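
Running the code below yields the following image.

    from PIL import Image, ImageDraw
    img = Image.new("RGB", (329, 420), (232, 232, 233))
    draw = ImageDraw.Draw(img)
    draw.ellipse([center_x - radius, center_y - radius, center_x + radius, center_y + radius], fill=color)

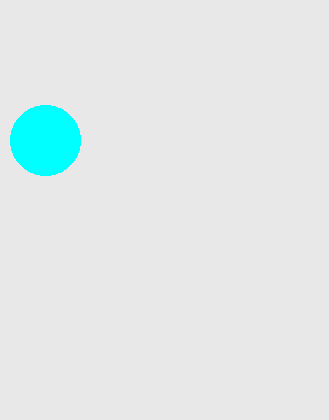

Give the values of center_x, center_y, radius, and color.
center_x = 45
center_y = 140
radius = 35
color = 'cyan'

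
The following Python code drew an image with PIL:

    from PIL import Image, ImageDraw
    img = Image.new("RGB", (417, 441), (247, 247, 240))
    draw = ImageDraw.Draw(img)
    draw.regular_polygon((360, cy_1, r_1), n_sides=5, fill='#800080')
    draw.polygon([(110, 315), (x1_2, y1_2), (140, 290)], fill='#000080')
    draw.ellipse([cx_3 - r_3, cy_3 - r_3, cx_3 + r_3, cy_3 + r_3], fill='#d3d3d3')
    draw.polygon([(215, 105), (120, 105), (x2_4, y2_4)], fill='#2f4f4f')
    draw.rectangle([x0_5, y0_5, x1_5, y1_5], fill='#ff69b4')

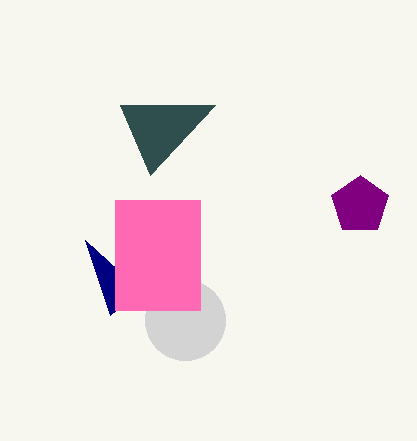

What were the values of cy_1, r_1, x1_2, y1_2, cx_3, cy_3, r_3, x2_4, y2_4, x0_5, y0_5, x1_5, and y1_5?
cy_1 = 205; r_1 = 30; x1_2 = 85; y1_2 = 240; cx_3 = 185; cy_3 = 320; r_3 = 40; x2_4 = 150; y2_4 = 175; x0_5 = 115; y0_5 = 200; x1_5 = 200; y1_5 = 310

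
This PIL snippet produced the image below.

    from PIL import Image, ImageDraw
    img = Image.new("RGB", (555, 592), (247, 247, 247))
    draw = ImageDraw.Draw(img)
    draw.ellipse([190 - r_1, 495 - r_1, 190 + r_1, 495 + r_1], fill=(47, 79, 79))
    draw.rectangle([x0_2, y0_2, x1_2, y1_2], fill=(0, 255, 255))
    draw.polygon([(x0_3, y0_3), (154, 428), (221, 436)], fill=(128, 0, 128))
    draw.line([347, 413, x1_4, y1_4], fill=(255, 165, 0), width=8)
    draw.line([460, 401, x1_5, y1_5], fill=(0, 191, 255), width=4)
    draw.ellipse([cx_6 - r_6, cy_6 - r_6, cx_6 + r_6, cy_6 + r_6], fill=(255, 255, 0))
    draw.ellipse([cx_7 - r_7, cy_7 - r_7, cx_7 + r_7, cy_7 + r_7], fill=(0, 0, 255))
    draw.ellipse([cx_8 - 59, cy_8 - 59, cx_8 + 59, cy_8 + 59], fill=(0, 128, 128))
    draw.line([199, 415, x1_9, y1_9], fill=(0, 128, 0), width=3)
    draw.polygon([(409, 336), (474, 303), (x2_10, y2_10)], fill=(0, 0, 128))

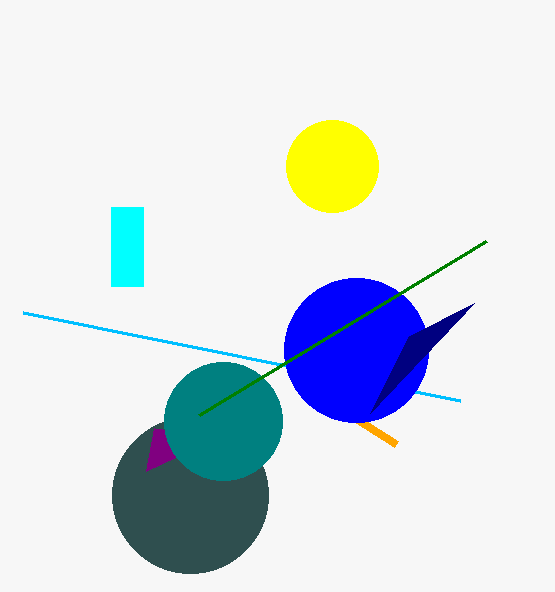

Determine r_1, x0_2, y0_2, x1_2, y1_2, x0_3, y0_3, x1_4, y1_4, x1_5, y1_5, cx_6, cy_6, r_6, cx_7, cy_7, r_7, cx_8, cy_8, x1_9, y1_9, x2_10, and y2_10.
r_1 = 78; x0_2 = 111; y0_2 = 207; x1_2 = 143; y1_2 = 286; x0_3 = 146; y0_3 = 471; x1_4 = 396; y1_4 = 444; x1_5 = 23; y1_5 = 313; cx_6 = 332; cy_6 = 166; r_6 = 46; cx_7 = 356; cy_7 = 350; r_7 = 72; cx_8 = 223; cy_8 = 421; x1_9 = 486; y1_9 = 241; x2_10 = 370; y2_10 = 413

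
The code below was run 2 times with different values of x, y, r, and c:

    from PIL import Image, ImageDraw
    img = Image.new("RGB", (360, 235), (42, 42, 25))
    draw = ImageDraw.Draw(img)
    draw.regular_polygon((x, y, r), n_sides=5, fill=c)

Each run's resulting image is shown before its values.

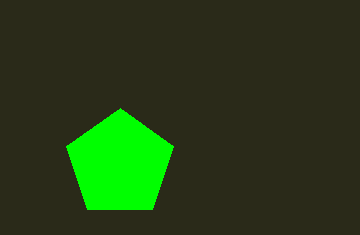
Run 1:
x = 120
y = 164
r = 56
c = 'lime'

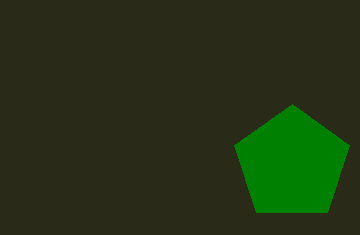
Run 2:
x = 292
y = 164
r = 60
c = 'green'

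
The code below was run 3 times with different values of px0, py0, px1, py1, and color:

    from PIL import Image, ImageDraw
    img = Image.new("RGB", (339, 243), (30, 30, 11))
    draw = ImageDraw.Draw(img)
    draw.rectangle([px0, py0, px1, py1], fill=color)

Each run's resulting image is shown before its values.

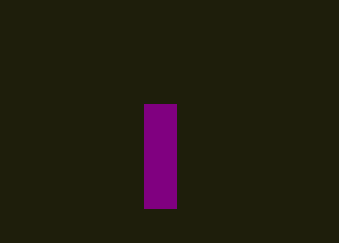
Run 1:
px0 = 144, py0 = 104, px1 = 176, py1 = 208, color = 'purple'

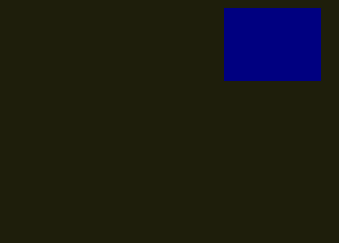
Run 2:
px0 = 224; py0 = 8; px1 = 320; py1 = 80; color = 'navy'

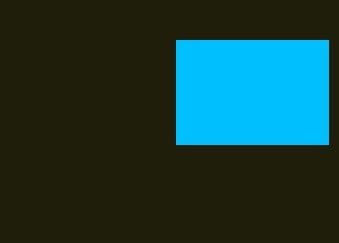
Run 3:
px0 = 176
py0 = 40
px1 = 328
py1 = 144
color = 'deepskyblue'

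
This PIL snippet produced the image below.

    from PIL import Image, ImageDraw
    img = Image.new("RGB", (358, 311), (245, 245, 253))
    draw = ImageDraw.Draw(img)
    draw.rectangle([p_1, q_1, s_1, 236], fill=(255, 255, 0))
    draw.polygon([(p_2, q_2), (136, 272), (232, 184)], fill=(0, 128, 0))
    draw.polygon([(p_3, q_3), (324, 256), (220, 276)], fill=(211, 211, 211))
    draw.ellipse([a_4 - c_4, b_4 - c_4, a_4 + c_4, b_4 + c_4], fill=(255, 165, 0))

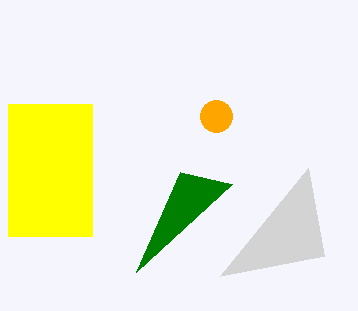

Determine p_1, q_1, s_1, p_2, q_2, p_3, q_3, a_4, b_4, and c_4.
p_1 = 8, q_1 = 104, s_1 = 92, p_2 = 180, q_2 = 172, p_3 = 308, q_3 = 168, a_4 = 216, b_4 = 116, c_4 = 16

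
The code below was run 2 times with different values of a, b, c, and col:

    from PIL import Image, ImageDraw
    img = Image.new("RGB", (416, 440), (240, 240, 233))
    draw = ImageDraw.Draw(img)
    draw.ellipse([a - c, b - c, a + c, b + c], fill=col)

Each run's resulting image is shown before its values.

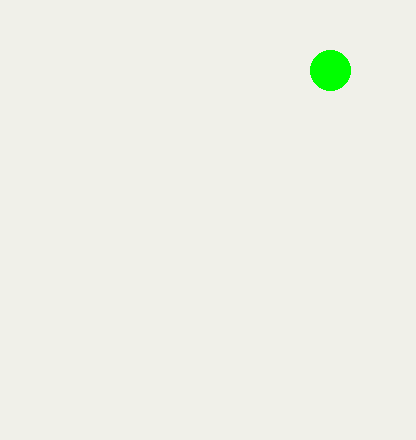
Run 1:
a = 330, b = 70, c = 20, col = 'lime'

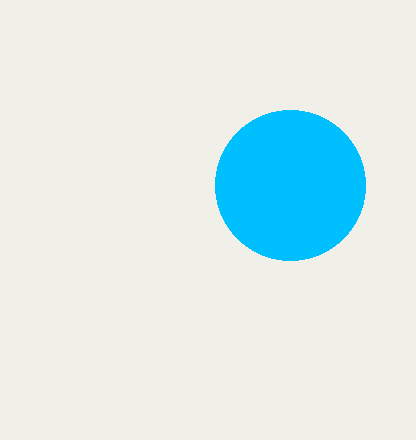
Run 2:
a = 290, b = 185, c = 75, col = 'deepskyblue'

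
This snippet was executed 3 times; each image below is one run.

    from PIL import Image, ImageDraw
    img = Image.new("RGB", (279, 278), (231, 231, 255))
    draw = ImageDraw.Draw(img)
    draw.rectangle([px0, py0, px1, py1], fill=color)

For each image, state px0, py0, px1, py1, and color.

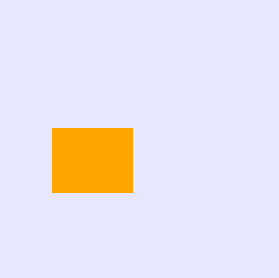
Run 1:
px0 = 52
py0 = 128
px1 = 132
py1 = 192
color = 'orange'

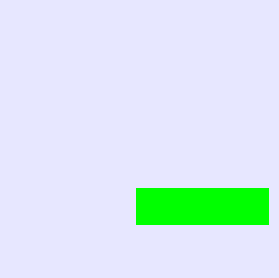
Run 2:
px0 = 136, py0 = 188, px1 = 268, py1 = 224, color = 'lime'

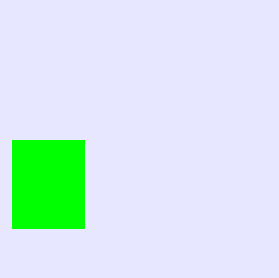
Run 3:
px0 = 12
py0 = 140
px1 = 84
py1 = 228
color = 'lime'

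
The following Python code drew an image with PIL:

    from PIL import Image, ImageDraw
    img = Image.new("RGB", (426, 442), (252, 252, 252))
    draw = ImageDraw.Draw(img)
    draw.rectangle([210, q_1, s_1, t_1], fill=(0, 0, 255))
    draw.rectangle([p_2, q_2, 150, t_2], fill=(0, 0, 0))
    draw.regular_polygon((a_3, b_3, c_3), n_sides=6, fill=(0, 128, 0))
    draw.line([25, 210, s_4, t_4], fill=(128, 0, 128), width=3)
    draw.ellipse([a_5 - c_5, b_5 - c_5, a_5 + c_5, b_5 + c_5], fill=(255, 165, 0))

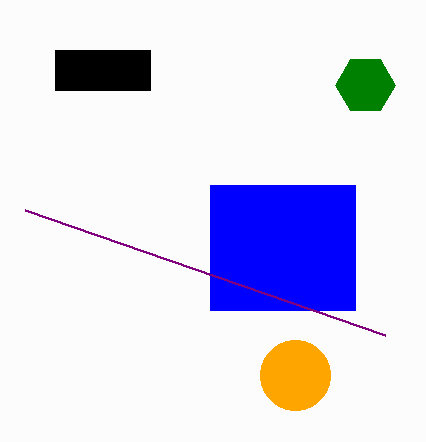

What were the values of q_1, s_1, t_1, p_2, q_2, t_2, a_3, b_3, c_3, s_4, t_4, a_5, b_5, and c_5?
q_1 = 185, s_1 = 355, t_1 = 310, p_2 = 55, q_2 = 50, t_2 = 90, a_3 = 365, b_3 = 85, c_3 = 30, s_4 = 385, t_4 = 335, a_5 = 295, b_5 = 375, c_5 = 35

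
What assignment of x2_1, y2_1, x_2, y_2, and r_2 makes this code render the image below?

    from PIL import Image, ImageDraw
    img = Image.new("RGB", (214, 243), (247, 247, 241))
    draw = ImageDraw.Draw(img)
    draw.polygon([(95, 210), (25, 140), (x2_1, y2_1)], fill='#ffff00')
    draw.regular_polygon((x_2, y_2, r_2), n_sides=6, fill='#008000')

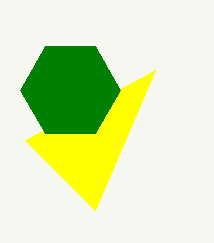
x2_1 = 155
y2_1 = 70
x_2 = 70
y_2 = 90
r_2 = 50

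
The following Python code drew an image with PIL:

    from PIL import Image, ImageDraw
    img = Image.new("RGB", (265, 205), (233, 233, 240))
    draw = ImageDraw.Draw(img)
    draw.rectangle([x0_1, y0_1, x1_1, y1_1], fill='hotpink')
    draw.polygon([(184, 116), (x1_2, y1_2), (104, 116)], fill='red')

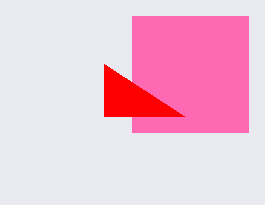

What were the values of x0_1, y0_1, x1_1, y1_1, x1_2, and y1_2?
x0_1 = 132; y0_1 = 16; x1_1 = 248; y1_1 = 132; x1_2 = 104; y1_2 = 64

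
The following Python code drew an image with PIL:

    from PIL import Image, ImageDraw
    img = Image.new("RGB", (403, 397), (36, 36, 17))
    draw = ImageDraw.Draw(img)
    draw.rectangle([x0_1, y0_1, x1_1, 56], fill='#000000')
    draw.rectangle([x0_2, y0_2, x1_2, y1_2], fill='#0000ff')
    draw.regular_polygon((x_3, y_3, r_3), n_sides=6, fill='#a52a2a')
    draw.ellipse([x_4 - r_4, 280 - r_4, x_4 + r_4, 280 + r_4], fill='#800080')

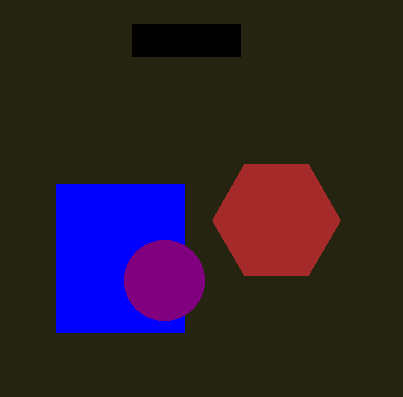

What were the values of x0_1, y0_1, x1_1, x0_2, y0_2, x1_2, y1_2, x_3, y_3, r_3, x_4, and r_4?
x0_1 = 132; y0_1 = 24; x1_1 = 240; x0_2 = 56; y0_2 = 184; x1_2 = 184; y1_2 = 332; x_3 = 276; y_3 = 220; r_3 = 64; x_4 = 164; r_4 = 40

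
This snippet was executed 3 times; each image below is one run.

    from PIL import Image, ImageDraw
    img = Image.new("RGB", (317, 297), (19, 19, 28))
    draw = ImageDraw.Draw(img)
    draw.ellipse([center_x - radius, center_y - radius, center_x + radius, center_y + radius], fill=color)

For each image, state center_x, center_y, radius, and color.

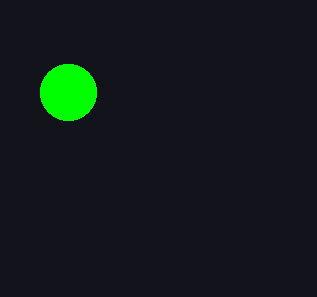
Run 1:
center_x = 68; center_y = 92; radius = 28; color = 'lime'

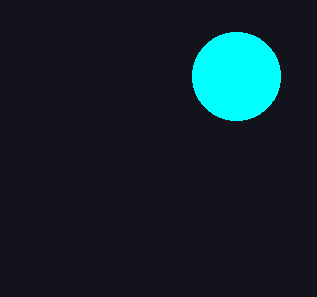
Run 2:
center_x = 236, center_y = 76, radius = 44, color = 'cyan'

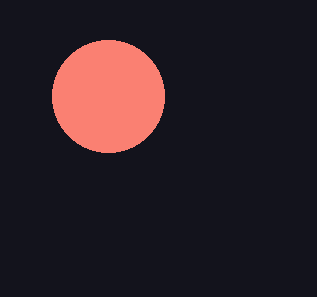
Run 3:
center_x = 108, center_y = 96, radius = 56, color = 'salmon'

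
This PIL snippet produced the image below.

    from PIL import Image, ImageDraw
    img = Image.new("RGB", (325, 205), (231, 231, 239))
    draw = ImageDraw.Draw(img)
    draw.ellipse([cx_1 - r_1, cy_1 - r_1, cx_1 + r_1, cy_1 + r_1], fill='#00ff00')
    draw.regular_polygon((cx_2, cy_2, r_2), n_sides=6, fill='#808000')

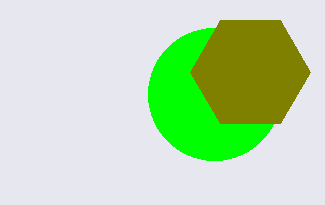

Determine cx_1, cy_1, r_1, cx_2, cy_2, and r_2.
cx_1 = 214; cy_1 = 94; r_1 = 66; cx_2 = 250; cy_2 = 72; r_2 = 60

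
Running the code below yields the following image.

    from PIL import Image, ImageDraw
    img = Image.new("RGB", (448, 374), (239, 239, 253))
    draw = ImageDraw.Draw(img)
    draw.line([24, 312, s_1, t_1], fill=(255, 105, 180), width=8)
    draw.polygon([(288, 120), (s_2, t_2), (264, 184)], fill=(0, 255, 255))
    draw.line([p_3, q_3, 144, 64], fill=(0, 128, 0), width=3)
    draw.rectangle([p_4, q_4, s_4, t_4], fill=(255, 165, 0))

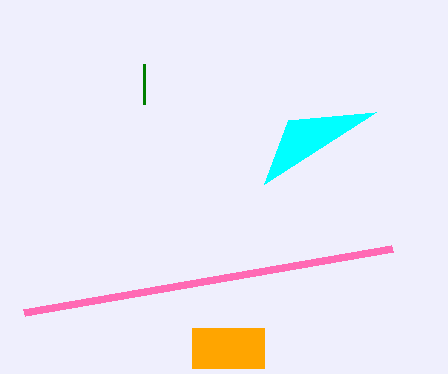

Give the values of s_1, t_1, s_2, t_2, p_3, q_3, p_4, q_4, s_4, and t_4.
s_1 = 392; t_1 = 248; s_2 = 376; t_2 = 112; p_3 = 144; q_3 = 104; p_4 = 192; q_4 = 328; s_4 = 264; t_4 = 368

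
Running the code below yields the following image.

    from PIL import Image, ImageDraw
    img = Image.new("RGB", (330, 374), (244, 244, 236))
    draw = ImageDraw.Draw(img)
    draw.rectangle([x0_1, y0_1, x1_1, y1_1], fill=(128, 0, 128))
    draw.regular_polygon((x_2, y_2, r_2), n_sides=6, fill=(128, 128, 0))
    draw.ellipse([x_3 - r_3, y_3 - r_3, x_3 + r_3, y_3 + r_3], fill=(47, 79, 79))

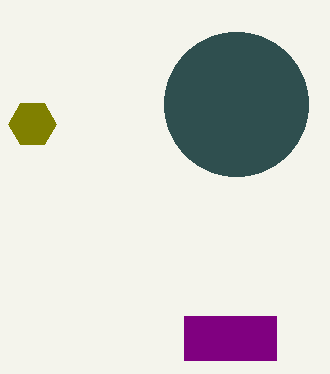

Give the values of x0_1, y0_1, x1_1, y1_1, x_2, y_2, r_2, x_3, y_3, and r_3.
x0_1 = 184
y0_1 = 316
x1_1 = 276
y1_1 = 360
x_2 = 32
y_2 = 124
r_2 = 24
x_3 = 236
y_3 = 104
r_3 = 72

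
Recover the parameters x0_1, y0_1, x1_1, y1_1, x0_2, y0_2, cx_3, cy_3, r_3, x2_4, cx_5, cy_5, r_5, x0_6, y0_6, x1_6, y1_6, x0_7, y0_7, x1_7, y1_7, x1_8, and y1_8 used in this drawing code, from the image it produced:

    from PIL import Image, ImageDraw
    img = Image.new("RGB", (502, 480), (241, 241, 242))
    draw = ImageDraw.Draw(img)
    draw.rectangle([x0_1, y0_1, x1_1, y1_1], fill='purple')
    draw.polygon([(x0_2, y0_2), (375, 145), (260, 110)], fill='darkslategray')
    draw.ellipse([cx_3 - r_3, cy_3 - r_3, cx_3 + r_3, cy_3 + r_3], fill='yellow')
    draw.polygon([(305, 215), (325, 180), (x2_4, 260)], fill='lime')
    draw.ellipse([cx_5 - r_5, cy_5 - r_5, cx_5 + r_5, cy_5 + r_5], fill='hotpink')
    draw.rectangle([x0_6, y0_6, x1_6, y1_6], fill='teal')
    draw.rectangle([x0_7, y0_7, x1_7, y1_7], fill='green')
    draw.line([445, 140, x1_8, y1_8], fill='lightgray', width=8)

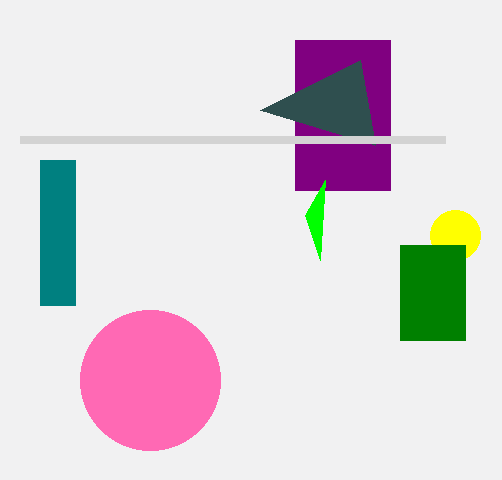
x0_1 = 295
y0_1 = 40
x1_1 = 390
y1_1 = 190
x0_2 = 360
y0_2 = 60
cx_3 = 455
cy_3 = 235
r_3 = 25
x2_4 = 320
cx_5 = 150
cy_5 = 380
r_5 = 70
x0_6 = 40
y0_6 = 160
x1_6 = 75
y1_6 = 305
x0_7 = 400
y0_7 = 245
x1_7 = 465
y1_7 = 340
x1_8 = 20
y1_8 = 140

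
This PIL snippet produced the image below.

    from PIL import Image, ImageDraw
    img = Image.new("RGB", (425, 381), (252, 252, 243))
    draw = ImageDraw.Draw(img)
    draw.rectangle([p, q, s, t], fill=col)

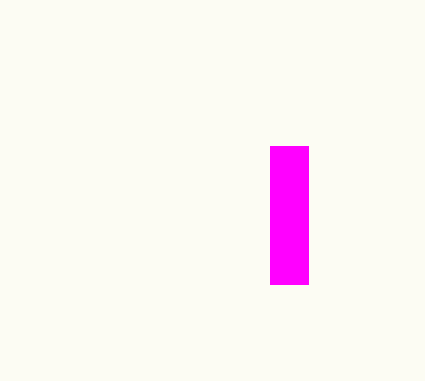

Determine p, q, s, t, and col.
p = 270
q = 146
s = 308
t = 284
col = 'magenta'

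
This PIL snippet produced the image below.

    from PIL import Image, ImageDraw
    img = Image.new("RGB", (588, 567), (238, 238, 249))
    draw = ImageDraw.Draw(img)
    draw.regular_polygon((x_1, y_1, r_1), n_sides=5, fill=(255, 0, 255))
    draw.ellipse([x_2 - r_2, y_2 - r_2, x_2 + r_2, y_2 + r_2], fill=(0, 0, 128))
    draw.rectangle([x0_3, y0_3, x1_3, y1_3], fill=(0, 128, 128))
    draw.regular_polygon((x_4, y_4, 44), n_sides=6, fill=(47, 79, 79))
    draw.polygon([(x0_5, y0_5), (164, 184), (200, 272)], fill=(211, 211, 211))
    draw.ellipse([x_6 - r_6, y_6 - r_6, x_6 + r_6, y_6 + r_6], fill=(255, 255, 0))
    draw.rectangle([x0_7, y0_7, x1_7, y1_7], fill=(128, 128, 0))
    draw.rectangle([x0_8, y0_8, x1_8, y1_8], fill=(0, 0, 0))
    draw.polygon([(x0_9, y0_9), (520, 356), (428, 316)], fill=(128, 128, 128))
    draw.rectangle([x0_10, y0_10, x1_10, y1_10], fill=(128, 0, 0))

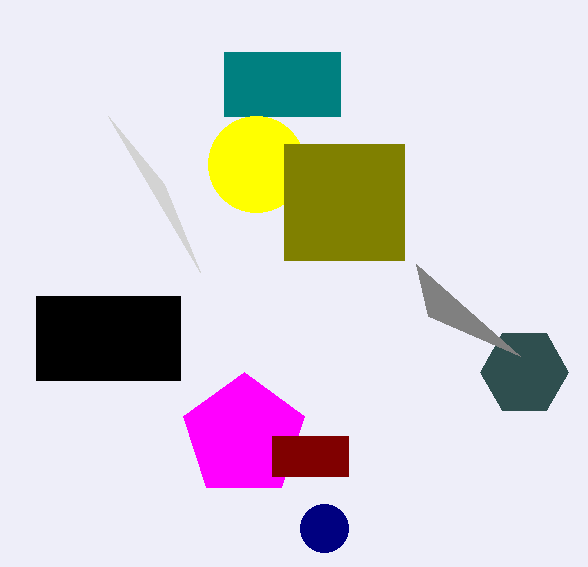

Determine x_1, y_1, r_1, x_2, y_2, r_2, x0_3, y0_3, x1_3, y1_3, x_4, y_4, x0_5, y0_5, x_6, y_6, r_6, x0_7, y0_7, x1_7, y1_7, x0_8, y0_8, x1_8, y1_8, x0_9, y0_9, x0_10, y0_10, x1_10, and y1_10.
x_1 = 244; y_1 = 436; r_1 = 64; x_2 = 324; y_2 = 528; r_2 = 24; x0_3 = 224; y0_3 = 52; x1_3 = 340; y1_3 = 116; x_4 = 524; y_4 = 372; x0_5 = 108; y0_5 = 116; x_6 = 256; y_6 = 164; r_6 = 48; x0_7 = 284; y0_7 = 144; x1_7 = 404; y1_7 = 260; x0_8 = 36; y0_8 = 296; x1_8 = 180; y1_8 = 380; x0_9 = 416; y0_9 = 264; x0_10 = 272; y0_10 = 436; x1_10 = 348; y1_10 = 476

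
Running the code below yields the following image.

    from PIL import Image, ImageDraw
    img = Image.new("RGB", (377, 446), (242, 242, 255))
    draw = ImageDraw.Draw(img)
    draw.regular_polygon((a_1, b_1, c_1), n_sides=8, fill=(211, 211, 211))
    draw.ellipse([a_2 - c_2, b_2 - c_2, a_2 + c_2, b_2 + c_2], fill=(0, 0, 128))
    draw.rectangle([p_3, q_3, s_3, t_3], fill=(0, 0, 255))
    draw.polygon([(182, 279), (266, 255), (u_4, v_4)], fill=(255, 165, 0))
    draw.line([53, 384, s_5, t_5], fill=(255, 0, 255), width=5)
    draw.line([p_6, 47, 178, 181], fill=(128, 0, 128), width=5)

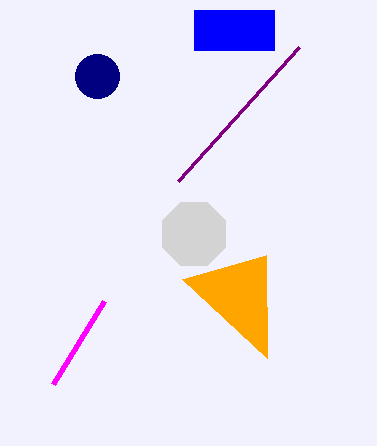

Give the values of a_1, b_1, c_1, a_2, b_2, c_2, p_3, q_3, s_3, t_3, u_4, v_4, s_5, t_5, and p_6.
a_1 = 194; b_1 = 234; c_1 = 34; a_2 = 97; b_2 = 76; c_2 = 22; p_3 = 194; q_3 = 10; s_3 = 274; t_3 = 50; u_4 = 267; v_4 = 358; s_5 = 104; t_5 = 301; p_6 = 299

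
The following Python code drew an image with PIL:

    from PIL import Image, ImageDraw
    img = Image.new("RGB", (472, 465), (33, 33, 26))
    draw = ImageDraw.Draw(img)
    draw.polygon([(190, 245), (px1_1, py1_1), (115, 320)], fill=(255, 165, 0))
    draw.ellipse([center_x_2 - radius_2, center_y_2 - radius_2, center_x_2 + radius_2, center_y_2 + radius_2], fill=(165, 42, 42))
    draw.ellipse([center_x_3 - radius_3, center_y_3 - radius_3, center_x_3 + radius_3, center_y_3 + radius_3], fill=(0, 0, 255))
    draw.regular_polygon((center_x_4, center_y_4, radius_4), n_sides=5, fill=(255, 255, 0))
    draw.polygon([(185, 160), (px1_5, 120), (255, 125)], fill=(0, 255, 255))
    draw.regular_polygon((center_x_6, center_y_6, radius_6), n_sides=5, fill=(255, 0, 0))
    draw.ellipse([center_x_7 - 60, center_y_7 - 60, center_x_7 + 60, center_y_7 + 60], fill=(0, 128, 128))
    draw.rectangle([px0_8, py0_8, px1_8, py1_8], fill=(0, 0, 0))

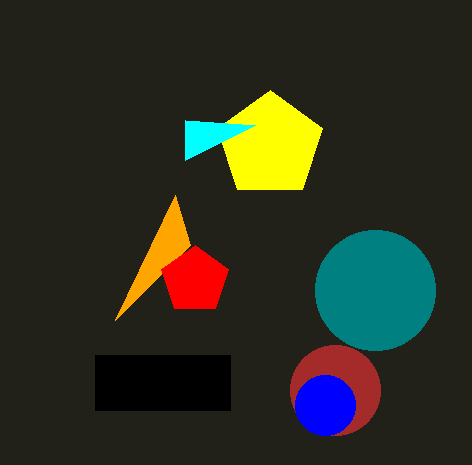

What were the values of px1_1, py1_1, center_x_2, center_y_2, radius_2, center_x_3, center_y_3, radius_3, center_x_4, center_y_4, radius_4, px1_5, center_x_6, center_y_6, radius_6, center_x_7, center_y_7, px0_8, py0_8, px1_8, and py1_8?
px1_1 = 175, py1_1 = 195, center_x_2 = 335, center_y_2 = 390, radius_2 = 45, center_x_3 = 325, center_y_3 = 405, radius_3 = 30, center_x_4 = 270, center_y_4 = 145, radius_4 = 55, px1_5 = 185, center_x_6 = 195, center_y_6 = 280, radius_6 = 35, center_x_7 = 375, center_y_7 = 290, px0_8 = 95, py0_8 = 355, px1_8 = 230, py1_8 = 410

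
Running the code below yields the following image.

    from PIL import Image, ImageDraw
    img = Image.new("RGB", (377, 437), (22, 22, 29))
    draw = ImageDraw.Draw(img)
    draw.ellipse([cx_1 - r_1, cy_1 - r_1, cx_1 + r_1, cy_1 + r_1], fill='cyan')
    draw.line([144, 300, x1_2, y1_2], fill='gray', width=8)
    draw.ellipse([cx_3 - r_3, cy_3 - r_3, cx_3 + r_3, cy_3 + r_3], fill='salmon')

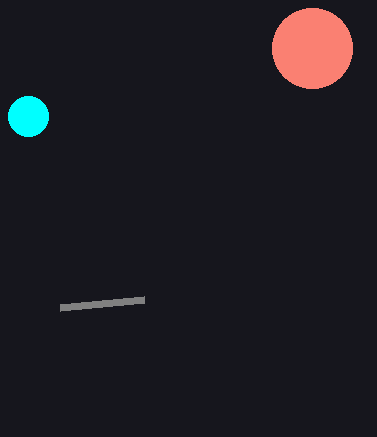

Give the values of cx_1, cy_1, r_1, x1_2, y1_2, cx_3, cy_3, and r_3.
cx_1 = 28
cy_1 = 116
r_1 = 20
x1_2 = 60
y1_2 = 308
cx_3 = 312
cy_3 = 48
r_3 = 40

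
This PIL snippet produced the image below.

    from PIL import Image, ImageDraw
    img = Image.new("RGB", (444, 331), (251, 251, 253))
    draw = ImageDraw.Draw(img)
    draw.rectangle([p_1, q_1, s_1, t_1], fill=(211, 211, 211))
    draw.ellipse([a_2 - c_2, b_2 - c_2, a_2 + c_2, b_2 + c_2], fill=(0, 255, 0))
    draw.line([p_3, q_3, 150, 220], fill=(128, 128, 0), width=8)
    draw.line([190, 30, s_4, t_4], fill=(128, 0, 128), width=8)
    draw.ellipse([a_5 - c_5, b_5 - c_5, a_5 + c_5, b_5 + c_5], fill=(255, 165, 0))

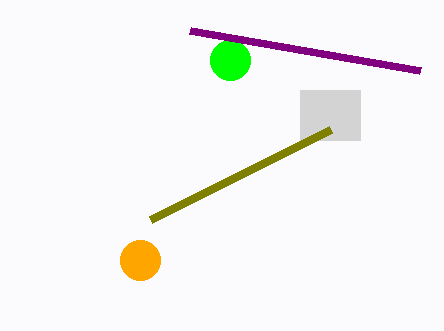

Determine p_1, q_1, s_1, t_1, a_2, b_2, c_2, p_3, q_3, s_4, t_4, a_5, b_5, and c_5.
p_1 = 300; q_1 = 90; s_1 = 360; t_1 = 140; a_2 = 230; b_2 = 60; c_2 = 20; p_3 = 330; q_3 = 130; s_4 = 420; t_4 = 70; a_5 = 140; b_5 = 260; c_5 = 20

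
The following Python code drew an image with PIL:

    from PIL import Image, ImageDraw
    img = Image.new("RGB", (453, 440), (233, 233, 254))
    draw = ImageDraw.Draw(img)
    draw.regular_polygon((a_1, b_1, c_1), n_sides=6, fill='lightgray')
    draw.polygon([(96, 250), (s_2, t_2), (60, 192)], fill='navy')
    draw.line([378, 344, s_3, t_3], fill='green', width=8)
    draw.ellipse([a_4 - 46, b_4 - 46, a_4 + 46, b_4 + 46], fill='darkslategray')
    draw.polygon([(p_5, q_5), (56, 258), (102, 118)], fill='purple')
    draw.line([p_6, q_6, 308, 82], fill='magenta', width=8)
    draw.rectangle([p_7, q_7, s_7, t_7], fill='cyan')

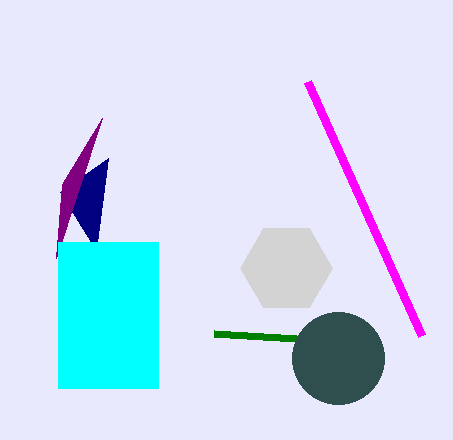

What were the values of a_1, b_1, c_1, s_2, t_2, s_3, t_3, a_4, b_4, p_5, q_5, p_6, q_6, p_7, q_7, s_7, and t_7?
a_1 = 286
b_1 = 268
c_1 = 46
s_2 = 108
t_2 = 158
s_3 = 214
t_3 = 334
a_4 = 338
b_4 = 358
p_5 = 62
q_5 = 184
p_6 = 422
q_6 = 336
p_7 = 58
q_7 = 242
s_7 = 158
t_7 = 388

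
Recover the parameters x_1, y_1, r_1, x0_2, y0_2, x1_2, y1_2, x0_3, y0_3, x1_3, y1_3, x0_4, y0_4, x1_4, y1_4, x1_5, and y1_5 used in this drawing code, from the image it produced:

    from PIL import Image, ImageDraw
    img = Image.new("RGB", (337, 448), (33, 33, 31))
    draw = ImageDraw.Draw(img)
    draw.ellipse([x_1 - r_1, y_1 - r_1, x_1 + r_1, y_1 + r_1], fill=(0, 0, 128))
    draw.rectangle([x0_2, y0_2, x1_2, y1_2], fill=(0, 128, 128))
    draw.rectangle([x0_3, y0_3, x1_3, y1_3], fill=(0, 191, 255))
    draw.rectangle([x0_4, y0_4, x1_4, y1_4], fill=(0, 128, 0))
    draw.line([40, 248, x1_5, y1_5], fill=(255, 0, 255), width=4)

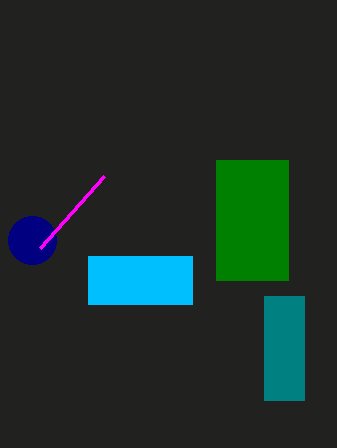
x_1 = 32; y_1 = 240; r_1 = 24; x0_2 = 264; y0_2 = 296; x1_2 = 304; y1_2 = 400; x0_3 = 88; y0_3 = 256; x1_3 = 192; y1_3 = 304; x0_4 = 216; y0_4 = 160; x1_4 = 288; y1_4 = 280; x1_5 = 104; y1_5 = 176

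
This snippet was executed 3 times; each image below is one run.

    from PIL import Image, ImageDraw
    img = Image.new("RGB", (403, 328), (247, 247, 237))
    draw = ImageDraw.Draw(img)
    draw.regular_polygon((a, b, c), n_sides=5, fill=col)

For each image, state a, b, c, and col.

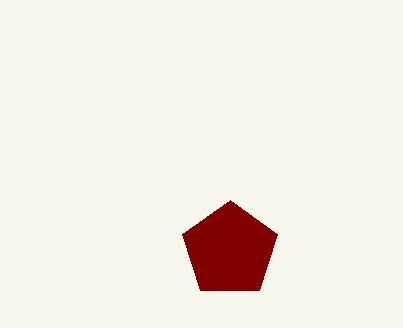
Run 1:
a = 230, b = 250, c = 50, col = 'maroon'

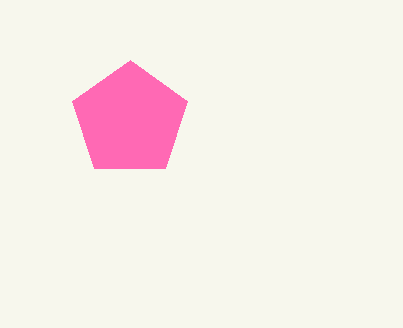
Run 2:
a = 130, b = 120, c = 60, col = 'hotpink'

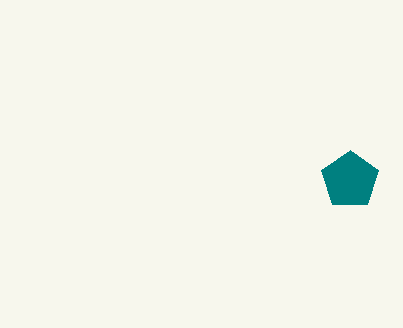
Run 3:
a = 350; b = 180; c = 30; col = 'teal'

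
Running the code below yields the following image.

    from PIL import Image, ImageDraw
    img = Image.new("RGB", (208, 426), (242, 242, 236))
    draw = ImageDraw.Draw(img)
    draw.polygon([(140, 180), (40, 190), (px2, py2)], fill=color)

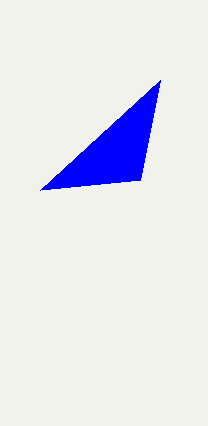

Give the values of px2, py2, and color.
px2 = 160; py2 = 80; color = 'blue'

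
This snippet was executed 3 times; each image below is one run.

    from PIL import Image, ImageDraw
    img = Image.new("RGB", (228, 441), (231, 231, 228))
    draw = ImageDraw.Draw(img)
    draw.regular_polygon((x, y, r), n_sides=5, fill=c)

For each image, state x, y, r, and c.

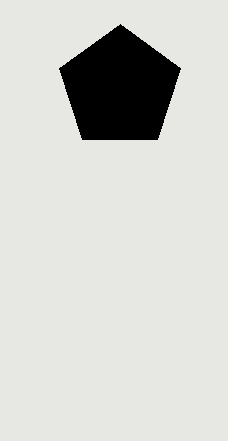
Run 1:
x = 120; y = 88; r = 64; c = 'black'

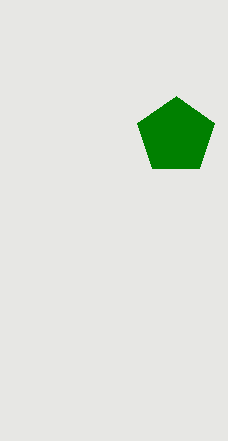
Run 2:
x = 176
y = 136
r = 40
c = 'green'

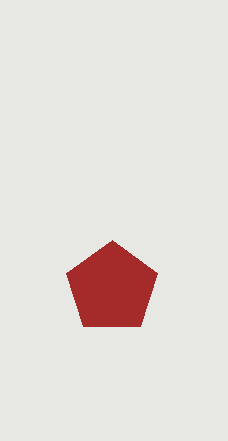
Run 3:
x = 112
y = 288
r = 48
c = 'brown'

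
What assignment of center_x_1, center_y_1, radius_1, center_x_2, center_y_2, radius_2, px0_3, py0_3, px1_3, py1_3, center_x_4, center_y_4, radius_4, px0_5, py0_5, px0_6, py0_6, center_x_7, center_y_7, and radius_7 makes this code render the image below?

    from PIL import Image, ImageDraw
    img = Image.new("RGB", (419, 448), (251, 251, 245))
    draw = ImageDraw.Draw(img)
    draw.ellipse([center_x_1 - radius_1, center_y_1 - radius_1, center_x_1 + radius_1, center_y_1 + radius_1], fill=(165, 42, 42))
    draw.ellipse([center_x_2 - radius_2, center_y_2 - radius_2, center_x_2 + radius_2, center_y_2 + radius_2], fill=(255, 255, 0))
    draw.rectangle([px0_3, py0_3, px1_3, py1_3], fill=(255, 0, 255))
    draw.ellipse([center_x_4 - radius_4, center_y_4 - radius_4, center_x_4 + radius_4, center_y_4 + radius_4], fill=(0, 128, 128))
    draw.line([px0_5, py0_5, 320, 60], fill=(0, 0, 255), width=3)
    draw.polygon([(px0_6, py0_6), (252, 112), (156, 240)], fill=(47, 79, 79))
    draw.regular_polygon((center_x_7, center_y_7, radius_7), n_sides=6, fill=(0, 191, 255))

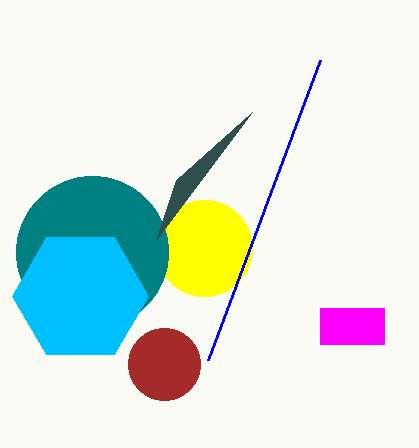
center_x_1 = 164; center_y_1 = 364; radius_1 = 36; center_x_2 = 204; center_y_2 = 248; radius_2 = 48; px0_3 = 320; py0_3 = 308; px1_3 = 384; py1_3 = 344; center_x_4 = 92; center_y_4 = 252; radius_4 = 76; px0_5 = 208; py0_5 = 360; px0_6 = 176; py0_6 = 180; center_x_7 = 80; center_y_7 = 296; radius_7 = 68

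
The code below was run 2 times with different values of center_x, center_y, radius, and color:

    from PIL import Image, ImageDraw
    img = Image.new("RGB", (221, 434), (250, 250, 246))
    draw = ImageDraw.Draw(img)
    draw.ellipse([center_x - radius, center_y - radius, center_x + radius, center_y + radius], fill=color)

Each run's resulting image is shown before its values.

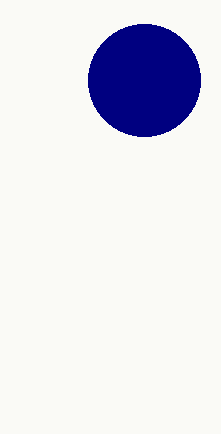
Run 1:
center_x = 144
center_y = 80
radius = 56
color = 'navy'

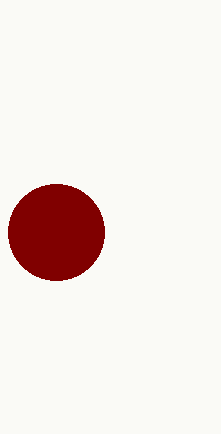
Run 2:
center_x = 56
center_y = 232
radius = 48
color = 'maroon'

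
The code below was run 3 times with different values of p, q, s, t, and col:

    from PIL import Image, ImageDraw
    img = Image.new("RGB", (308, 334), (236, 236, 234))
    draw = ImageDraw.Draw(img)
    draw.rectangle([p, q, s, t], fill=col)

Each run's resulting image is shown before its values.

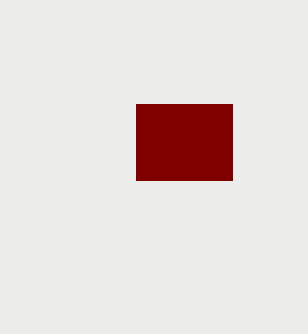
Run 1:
p = 136; q = 104; s = 232; t = 180; col = 'maroon'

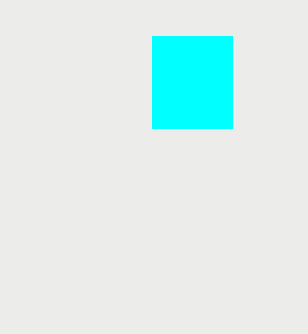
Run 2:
p = 152, q = 36, s = 232, t = 128, col = 'cyan'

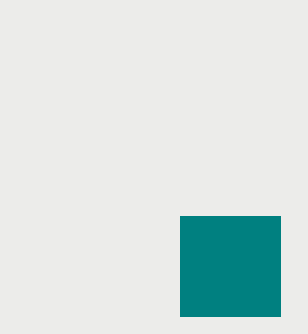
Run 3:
p = 180, q = 216, s = 280, t = 316, col = 'teal'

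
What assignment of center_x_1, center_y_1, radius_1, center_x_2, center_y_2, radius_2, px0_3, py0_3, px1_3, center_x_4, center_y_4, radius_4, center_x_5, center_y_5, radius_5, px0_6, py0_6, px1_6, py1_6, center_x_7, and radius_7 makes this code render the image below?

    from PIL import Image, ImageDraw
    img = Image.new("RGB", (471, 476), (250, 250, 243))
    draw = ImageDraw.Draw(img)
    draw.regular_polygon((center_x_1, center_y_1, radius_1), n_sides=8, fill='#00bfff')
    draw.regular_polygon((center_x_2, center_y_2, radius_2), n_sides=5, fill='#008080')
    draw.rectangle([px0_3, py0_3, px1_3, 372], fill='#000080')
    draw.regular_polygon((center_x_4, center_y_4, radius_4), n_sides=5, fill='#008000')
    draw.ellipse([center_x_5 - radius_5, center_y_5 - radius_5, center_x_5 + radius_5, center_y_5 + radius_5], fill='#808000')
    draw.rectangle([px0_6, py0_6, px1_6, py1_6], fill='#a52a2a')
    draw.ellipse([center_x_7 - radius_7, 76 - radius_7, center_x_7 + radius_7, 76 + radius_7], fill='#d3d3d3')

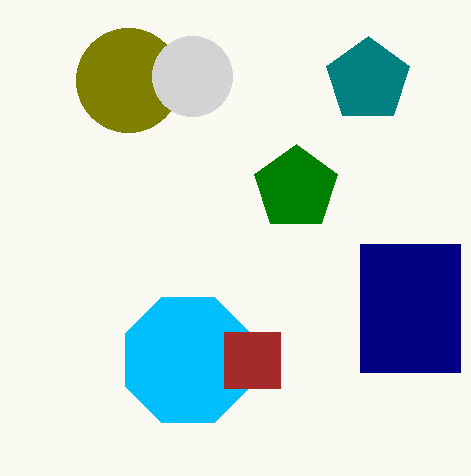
center_x_1 = 188; center_y_1 = 360; radius_1 = 68; center_x_2 = 368; center_y_2 = 80; radius_2 = 44; px0_3 = 360; py0_3 = 244; px1_3 = 460; center_x_4 = 296; center_y_4 = 188; radius_4 = 44; center_x_5 = 128; center_y_5 = 80; radius_5 = 52; px0_6 = 224; py0_6 = 332; px1_6 = 280; py1_6 = 388; center_x_7 = 192; radius_7 = 40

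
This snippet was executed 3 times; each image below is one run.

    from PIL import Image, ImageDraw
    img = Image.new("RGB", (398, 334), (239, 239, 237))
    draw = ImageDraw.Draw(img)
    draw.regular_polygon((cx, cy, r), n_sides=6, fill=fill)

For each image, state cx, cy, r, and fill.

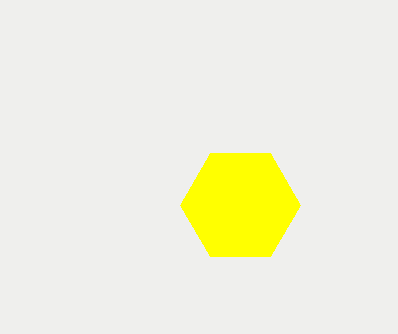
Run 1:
cx = 240
cy = 205
r = 60
fill = 'yellow'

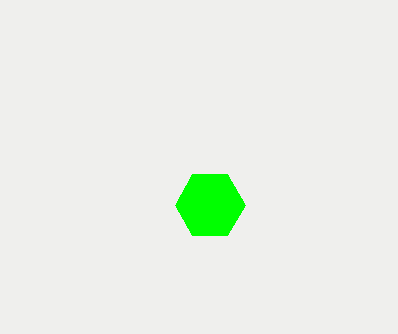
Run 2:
cx = 210
cy = 205
r = 35
fill = 'lime'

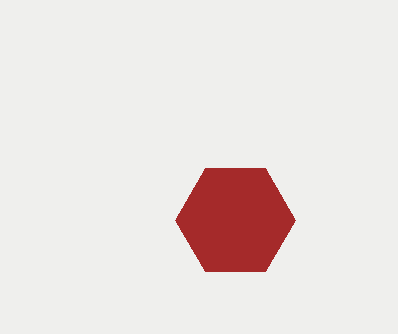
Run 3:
cx = 235; cy = 220; r = 60; fill = 'brown'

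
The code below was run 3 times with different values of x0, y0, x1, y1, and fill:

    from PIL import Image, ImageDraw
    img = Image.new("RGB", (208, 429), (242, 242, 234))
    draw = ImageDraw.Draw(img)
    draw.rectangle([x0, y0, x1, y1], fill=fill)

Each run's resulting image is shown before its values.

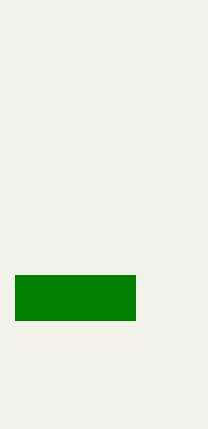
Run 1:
x0 = 15
y0 = 275
x1 = 135
y1 = 320
fill = 'green'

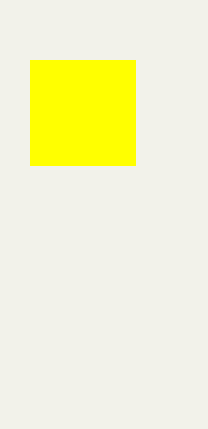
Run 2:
x0 = 30; y0 = 60; x1 = 135; y1 = 165; fill = 'yellow'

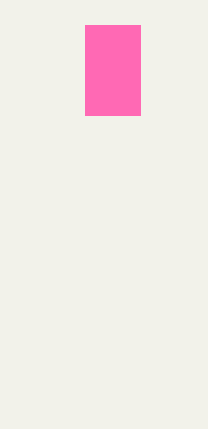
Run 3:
x0 = 85
y0 = 25
x1 = 140
y1 = 115
fill = 'hotpink'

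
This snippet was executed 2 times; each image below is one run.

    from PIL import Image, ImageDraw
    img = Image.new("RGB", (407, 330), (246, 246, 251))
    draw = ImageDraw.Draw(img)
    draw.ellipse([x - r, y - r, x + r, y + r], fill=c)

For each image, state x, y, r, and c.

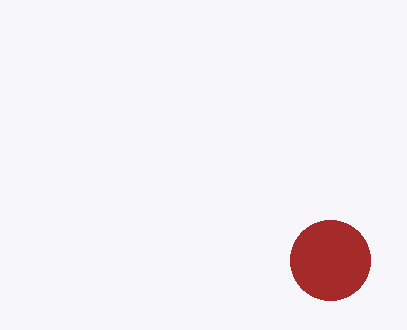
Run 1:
x = 330; y = 260; r = 40; c = 'brown'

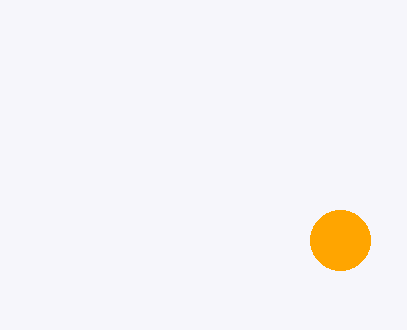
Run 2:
x = 340
y = 240
r = 30
c = 'orange'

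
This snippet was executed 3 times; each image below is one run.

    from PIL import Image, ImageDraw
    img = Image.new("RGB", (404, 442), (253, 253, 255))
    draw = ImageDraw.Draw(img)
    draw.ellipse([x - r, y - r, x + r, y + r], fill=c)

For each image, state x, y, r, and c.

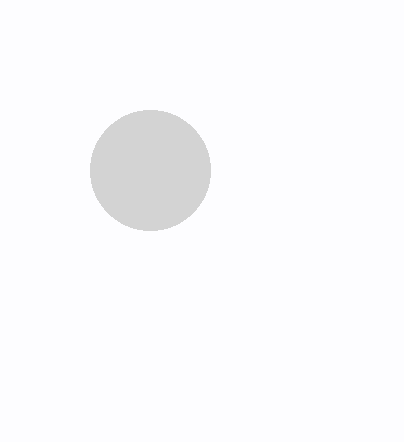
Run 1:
x = 150, y = 170, r = 60, c = 'lightgray'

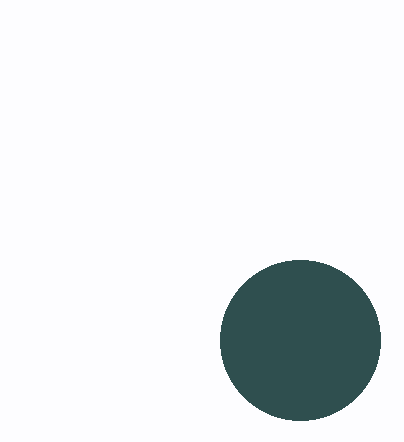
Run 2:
x = 300; y = 340; r = 80; c = 'darkslategray'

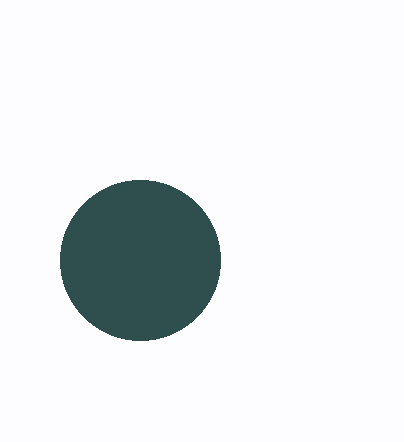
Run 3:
x = 140, y = 260, r = 80, c = 'darkslategray'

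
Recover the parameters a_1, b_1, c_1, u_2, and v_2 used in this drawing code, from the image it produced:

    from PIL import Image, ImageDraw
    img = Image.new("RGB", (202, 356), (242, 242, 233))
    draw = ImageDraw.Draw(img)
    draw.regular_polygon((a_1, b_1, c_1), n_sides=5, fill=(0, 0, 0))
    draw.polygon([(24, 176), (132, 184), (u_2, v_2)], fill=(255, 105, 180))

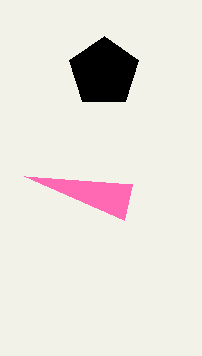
a_1 = 104, b_1 = 72, c_1 = 36, u_2 = 124, v_2 = 220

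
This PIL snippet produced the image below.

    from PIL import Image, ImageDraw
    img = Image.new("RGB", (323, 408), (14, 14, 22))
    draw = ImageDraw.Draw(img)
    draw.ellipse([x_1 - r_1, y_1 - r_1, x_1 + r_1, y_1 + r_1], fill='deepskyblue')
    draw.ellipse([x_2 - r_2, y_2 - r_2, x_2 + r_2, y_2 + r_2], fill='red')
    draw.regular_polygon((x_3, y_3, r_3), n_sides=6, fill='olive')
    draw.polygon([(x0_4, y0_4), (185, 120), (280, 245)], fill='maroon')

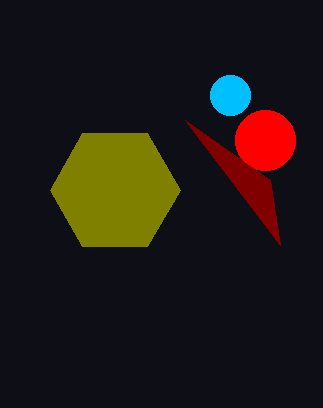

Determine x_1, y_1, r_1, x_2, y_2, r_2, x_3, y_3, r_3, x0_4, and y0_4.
x_1 = 230; y_1 = 95; r_1 = 20; x_2 = 265; y_2 = 140; r_2 = 30; x_3 = 115; y_3 = 190; r_3 = 65; x0_4 = 270; y0_4 = 180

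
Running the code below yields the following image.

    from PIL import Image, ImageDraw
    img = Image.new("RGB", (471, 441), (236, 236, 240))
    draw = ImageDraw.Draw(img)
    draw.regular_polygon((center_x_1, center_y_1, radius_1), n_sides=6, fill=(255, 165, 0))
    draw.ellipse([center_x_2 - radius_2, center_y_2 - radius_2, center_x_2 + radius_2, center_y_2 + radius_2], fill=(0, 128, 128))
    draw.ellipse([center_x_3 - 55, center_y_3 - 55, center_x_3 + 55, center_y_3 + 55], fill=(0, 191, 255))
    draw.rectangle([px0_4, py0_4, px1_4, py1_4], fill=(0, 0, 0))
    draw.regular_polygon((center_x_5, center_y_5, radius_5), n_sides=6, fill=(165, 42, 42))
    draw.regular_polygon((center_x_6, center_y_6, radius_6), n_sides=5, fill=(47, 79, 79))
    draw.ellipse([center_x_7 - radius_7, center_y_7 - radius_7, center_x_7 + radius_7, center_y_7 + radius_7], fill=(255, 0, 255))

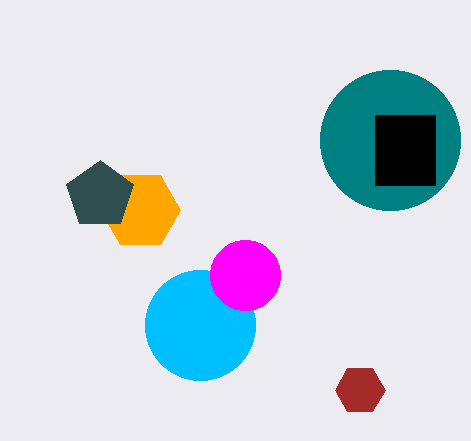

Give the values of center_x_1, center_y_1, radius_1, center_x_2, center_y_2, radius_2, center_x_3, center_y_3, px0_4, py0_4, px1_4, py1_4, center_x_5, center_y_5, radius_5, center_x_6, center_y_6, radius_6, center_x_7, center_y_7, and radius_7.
center_x_1 = 140, center_y_1 = 210, radius_1 = 40, center_x_2 = 390, center_y_2 = 140, radius_2 = 70, center_x_3 = 200, center_y_3 = 325, px0_4 = 375, py0_4 = 115, px1_4 = 435, py1_4 = 185, center_x_5 = 360, center_y_5 = 390, radius_5 = 25, center_x_6 = 100, center_y_6 = 195, radius_6 = 35, center_x_7 = 245, center_y_7 = 275, radius_7 = 35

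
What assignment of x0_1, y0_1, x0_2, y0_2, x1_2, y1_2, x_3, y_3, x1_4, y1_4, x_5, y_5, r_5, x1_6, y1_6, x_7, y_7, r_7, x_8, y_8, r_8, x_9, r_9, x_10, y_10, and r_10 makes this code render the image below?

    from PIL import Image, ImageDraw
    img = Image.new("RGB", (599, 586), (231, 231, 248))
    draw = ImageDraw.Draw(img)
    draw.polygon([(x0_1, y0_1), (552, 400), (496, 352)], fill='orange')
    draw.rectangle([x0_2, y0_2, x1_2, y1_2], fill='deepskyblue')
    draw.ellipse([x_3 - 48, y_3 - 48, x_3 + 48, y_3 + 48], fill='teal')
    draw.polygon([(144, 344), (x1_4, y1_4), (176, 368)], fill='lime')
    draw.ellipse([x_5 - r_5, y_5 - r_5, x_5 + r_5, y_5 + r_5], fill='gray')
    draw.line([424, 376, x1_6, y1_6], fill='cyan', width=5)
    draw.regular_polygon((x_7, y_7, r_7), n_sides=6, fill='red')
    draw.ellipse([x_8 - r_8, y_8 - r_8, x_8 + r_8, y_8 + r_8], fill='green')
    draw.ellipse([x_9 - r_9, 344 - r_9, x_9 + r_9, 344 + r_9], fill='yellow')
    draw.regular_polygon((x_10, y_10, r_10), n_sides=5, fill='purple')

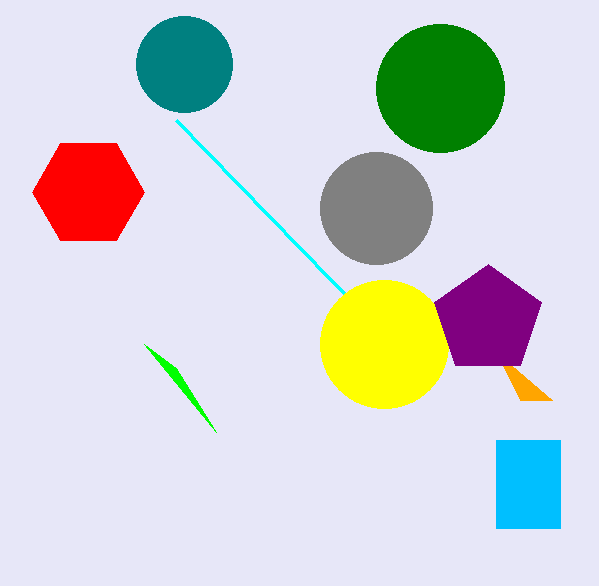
x0_1 = 520
y0_1 = 400
x0_2 = 496
y0_2 = 440
x1_2 = 560
y1_2 = 528
x_3 = 184
y_3 = 64
x1_4 = 216
y1_4 = 432
x_5 = 376
y_5 = 208
r_5 = 56
x1_6 = 176
y1_6 = 120
x_7 = 88
y_7 = 192
r_7 = 56
x_8 = 440
y_8 = 88
r_8 = 64
x_9 = 384
r_9 = 64
x_10 = 488
y_10 = 320
r_10 = 56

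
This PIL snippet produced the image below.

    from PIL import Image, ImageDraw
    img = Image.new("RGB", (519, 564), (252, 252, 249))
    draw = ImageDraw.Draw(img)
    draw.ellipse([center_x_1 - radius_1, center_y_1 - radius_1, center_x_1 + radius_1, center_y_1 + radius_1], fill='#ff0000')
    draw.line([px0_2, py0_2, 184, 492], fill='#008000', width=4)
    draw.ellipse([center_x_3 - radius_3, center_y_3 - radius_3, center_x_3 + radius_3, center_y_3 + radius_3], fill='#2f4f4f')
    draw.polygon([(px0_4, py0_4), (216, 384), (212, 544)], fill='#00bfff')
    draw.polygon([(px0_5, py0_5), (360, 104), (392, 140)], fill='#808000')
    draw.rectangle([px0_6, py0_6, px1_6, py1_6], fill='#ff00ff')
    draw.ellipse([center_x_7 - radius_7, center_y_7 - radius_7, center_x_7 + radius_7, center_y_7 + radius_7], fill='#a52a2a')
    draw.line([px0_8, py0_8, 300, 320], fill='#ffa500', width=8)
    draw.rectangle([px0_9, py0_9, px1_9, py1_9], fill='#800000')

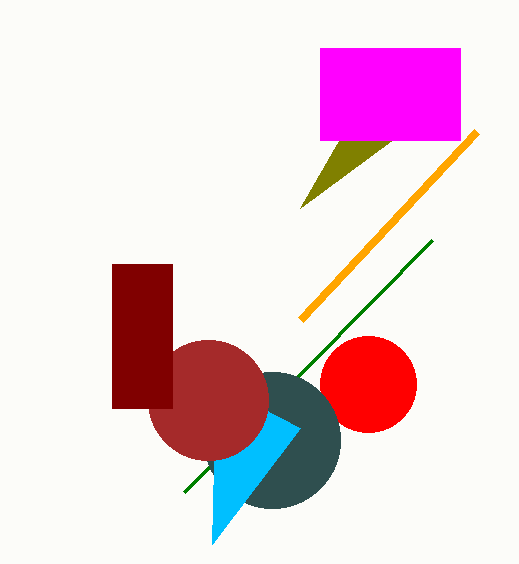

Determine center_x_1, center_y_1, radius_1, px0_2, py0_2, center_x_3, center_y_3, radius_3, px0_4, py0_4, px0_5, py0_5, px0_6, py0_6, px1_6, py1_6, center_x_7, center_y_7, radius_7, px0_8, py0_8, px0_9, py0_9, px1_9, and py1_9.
center_x_1 = 368
center_y_1 = 384
radius_1 = 48
px0_2 = 432
py0_2 = 240
center_x_3 = 272
center_y_3 = 440
radius_3 = 68
px0_4 = 300
py0_4 = 428
px0_5 = 300
py0_5 = 208
px0_6 = 320
py0_6 = 48
px1_6 = 460
py1_6 = 140
center_x_7 = 208
center_y_7 = 400
radius_7 = 60
px0_8 = 476
py0_8 = 132
px0_9 = 112
py0_9 = 264
px1_9 = 172
py1_9 = 408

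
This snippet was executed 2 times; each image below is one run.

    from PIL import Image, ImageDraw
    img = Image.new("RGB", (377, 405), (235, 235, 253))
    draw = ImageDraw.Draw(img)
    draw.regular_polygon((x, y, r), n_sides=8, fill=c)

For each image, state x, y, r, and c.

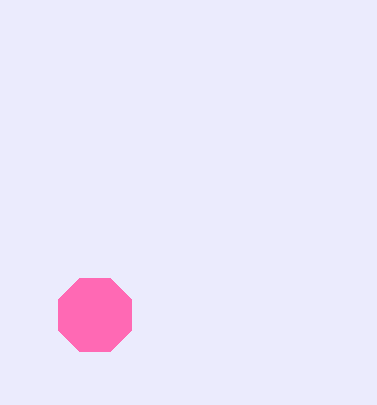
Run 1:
x = 95; y = 315; r = 40; c = 'hotpink'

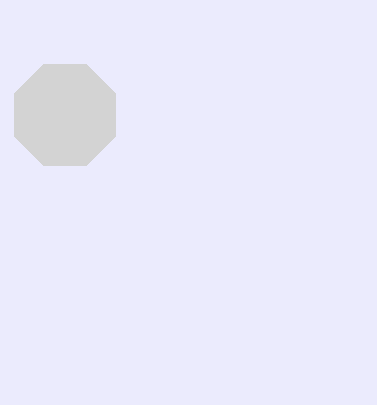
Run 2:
x = 65
y = 115
r = 55
c = 'lightgray'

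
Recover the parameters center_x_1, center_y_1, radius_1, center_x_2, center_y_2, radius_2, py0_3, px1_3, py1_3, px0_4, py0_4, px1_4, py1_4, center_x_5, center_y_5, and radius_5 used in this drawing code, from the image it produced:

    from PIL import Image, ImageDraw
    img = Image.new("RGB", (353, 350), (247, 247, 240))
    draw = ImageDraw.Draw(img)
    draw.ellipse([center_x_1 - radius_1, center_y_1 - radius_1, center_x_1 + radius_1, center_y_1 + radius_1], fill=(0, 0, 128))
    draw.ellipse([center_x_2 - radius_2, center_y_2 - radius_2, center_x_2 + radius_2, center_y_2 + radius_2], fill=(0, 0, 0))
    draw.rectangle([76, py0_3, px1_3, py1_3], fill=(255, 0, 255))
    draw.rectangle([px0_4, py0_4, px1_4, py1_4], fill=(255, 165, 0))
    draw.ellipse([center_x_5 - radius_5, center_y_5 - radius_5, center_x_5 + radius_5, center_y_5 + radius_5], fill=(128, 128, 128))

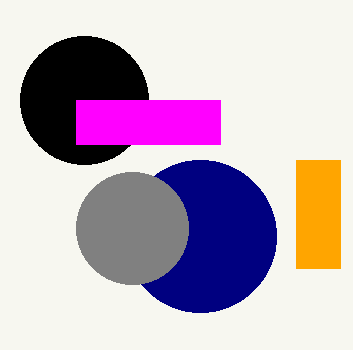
center_x_1 = 200, center_y_1 = 236, radius_1 = 76, center_x_2 = 84, center_y_2 = 100, radius_2 = 64, py0_3 = 100, px1_3 = 220, py1_3 = 144, px0_4 = 296, py0_4 = 160, px1_4 = 340, py1_4 = 268, center_x_5 = 132, center_y_5 = 228, radius_5 = 56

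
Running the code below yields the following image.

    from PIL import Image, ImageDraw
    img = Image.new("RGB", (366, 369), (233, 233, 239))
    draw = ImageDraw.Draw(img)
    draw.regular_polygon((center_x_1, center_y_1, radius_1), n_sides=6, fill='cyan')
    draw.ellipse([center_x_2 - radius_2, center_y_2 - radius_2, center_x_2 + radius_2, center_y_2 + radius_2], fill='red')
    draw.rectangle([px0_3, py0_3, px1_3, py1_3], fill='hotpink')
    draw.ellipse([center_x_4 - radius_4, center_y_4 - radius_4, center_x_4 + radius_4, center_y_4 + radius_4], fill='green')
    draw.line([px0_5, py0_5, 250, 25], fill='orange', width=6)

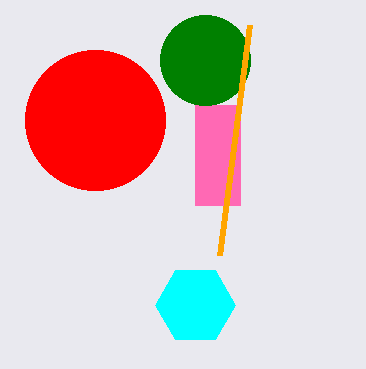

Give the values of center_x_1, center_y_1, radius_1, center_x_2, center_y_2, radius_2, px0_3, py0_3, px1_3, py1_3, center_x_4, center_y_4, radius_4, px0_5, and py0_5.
center_x_1 = 195
center_y_1 = 305
radius_1 = 40
center_x_2 = 95
center_y_2 = 120
radius_2 = 70
px0_3 = 195
py0_3 = 105
px1_3 = 240
py1_3 = 205
center_x_4 = 205
center_y_4 = 60
radius_4 = 45
px0_5 = 220
py0_5 = 255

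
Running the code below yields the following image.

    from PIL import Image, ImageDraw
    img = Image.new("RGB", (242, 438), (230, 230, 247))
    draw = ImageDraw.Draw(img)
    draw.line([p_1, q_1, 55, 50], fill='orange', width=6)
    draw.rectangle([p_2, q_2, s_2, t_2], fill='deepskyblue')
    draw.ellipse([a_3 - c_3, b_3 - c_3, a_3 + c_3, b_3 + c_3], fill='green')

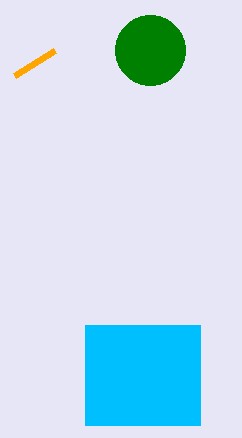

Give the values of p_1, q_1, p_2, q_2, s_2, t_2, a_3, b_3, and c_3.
p_1 = 15, q_1 = 75, p_2 = 85, q_2 = 325, s_2 = 200, t_2 = 425, a_3 = 150, b_3 = 50, c_3 = 35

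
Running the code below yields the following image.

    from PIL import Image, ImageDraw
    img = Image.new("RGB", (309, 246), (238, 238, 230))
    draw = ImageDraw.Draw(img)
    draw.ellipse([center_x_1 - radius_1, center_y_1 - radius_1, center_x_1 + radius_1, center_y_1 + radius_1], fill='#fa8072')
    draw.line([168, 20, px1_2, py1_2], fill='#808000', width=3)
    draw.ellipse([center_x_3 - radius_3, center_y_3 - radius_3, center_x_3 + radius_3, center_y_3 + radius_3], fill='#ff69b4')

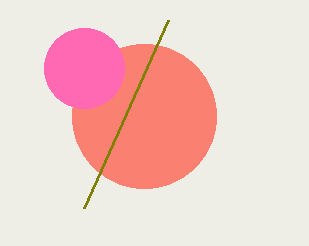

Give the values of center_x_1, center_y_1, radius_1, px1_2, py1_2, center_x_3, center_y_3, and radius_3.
center_x_1 = 144, center_y_1 = 116, radius_1 = 72, px1_2 = 84, py1_2 = 208, center_x_3 = 84, center_y_3 = 68, radius_3 = 40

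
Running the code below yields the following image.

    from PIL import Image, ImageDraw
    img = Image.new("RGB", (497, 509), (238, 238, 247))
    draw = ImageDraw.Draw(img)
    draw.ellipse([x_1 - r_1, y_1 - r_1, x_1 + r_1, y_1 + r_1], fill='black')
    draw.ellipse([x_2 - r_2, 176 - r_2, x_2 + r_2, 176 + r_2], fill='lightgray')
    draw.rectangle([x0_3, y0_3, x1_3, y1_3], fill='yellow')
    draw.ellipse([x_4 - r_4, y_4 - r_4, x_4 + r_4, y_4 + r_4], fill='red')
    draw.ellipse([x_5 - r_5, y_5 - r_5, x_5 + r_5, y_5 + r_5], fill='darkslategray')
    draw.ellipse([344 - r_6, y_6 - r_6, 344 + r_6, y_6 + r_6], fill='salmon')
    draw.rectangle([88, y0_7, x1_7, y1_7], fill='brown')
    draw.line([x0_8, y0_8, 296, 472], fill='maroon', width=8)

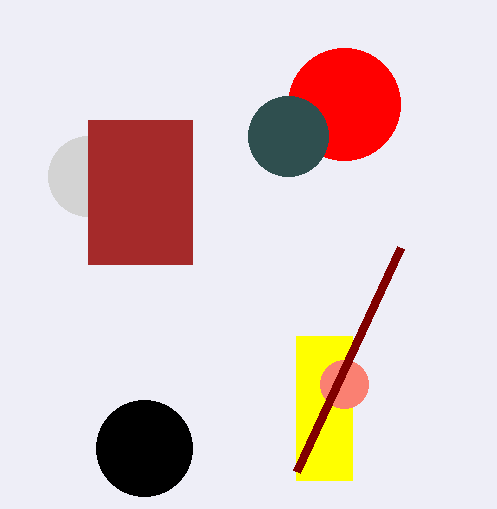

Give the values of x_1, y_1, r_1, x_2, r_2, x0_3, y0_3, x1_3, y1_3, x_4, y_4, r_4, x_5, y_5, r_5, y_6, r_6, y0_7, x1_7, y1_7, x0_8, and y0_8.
x_1 = 144, y_1 = 448, r_1 = 48, x_2 = 88, r_2 = 40, x0_3 = 296, y0_3 = 336, x1_3 = 352, y1_3 = 480, x_4 = 344, y_4 = 104, r_4 = 56, x_5 = 288, y_5 = 136, r_5 = 40, y_6 = 384, r_6 = 24, y0_7 = 120, x1_7 = 192, y1_7 = 264, x0_8 = 400, y0_8 = 248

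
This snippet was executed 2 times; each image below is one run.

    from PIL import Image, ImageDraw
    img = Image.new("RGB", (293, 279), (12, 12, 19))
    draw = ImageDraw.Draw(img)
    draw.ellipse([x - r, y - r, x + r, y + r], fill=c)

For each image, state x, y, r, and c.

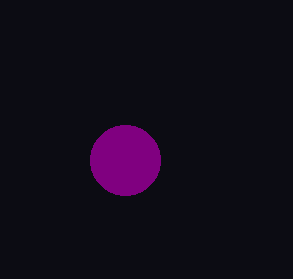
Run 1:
x = 125, y = 160, r = 35, c = 'purple'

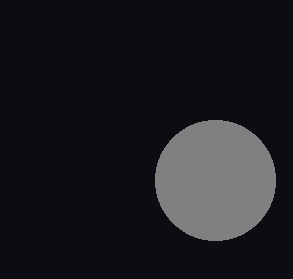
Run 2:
x = 215
y = 180
r = 60
c = 'gray'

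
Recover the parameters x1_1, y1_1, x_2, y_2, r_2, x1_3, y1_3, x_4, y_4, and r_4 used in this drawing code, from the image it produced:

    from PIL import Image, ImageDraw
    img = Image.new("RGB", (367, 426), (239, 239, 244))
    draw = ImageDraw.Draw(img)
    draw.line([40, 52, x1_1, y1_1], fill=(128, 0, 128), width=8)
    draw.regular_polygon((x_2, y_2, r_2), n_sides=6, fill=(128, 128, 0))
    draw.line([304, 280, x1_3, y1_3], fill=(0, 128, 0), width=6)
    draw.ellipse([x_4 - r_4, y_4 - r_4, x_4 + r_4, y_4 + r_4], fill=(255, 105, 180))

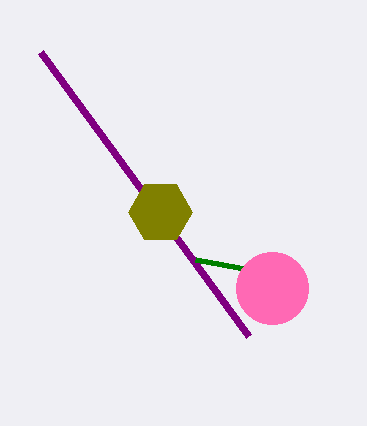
x1_1 = 248
y1_1 = 336
x_2 = 160
y_2 = 212
r_2 = 32
x1_3 = 196
y1_3 = 260
x_4 = 272
y_4 = 288
r_4 = 36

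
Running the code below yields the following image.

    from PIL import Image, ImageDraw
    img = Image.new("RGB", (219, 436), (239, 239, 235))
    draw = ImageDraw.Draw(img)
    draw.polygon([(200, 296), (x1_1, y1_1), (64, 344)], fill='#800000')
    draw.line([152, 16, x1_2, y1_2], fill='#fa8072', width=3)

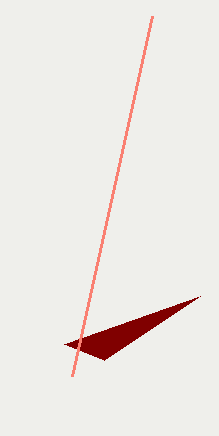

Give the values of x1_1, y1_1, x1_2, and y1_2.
x1_1 = 104; y1_1 = 360; x1_2 = 72; y1_2 = 376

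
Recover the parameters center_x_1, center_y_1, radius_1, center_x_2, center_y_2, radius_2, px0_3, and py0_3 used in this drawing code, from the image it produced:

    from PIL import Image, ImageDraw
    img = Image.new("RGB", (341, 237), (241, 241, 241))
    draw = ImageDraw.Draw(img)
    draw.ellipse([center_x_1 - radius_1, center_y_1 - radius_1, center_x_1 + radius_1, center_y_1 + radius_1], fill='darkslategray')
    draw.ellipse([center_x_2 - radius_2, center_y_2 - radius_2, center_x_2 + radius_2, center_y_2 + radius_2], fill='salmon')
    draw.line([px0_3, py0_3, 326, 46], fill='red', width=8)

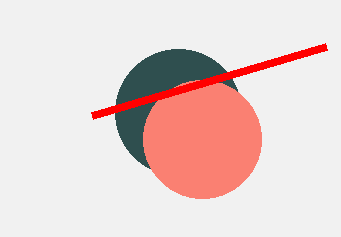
center_x_1 = 178, center_y_1 = 112, radius_1 = 63, center_x_2 = 202, center_y_2 = 139, radius_2 = 59, px0_3 = 92, py0_3 = 115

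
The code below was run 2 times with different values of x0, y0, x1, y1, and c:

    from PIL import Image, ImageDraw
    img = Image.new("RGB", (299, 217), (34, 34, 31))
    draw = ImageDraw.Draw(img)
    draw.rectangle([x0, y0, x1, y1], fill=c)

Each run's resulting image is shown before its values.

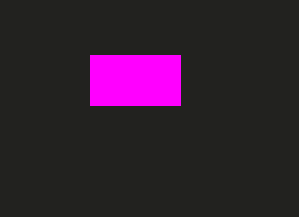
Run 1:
x0 = 90, y0 = 55, x1 = 180, y1 = 105, c = 'magenta'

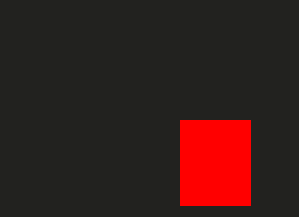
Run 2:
x0 = 180, y0 = 120, x1 = 250, y1 = 205, c = 'red'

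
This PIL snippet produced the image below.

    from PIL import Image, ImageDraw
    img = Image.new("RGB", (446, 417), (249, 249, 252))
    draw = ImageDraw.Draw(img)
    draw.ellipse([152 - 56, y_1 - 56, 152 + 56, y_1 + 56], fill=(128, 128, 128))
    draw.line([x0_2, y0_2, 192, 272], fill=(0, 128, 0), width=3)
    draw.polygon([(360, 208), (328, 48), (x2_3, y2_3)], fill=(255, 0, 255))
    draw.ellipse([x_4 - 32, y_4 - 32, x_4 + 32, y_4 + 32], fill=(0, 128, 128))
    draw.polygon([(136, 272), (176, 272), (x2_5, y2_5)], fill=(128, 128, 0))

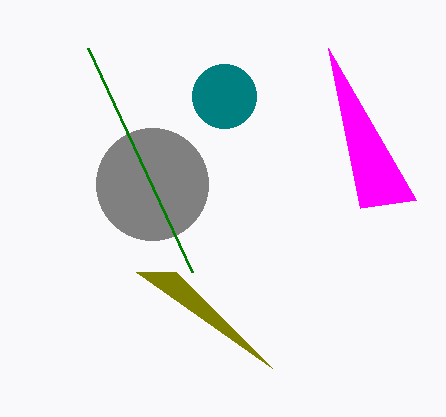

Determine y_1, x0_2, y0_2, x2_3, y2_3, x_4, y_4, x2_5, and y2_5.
y_1 = 184; x0_2 = 88; y0_2 = 48; x2_3 = 416; y2_3 = 200; x_4 = 224; y_4 = 96; x2_5 = 272; y2_5 = 368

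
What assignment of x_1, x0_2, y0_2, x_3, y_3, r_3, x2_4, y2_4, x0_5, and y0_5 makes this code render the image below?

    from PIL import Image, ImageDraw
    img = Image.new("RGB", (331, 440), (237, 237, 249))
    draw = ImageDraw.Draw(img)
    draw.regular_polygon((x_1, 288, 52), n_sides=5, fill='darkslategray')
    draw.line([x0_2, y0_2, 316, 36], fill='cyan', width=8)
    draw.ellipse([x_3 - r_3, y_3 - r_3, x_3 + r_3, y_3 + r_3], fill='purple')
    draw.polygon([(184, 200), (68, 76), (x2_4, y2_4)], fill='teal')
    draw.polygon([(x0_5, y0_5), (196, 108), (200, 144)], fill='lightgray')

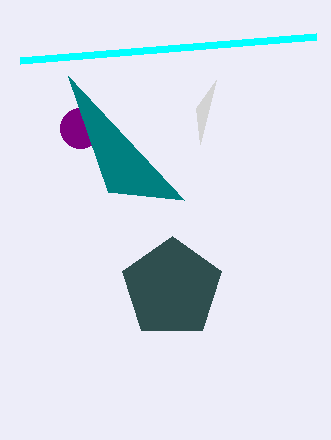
x_1 = 172
x0_2 = 20
y0_2 = 60
x_3 = 80
y_3 = 128
r_3 = 20
x2_4 = 108
y2_4 = 192
x0_5 = 216
y0_5 = 80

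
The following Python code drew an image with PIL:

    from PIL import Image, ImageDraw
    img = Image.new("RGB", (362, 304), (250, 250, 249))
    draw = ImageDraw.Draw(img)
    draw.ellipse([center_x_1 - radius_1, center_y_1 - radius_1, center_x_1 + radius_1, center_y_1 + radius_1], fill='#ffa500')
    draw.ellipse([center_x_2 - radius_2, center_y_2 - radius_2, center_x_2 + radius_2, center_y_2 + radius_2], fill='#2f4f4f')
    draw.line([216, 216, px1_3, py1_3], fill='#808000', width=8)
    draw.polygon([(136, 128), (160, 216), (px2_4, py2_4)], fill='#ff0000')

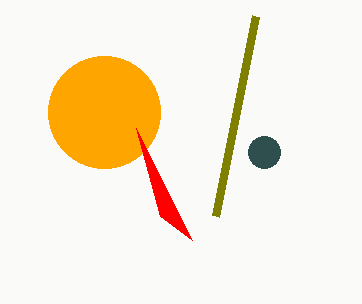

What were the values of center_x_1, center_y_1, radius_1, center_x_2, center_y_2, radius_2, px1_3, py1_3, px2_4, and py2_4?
center_x_1 = 104
center_y_1 = 112
radius_1 = 56
center_x_2 = 264
center_y_2 = 152
radius_2 = 16
px1_3 = 256
py1_3 = 16
px2_4 = 192
py2_4 = 240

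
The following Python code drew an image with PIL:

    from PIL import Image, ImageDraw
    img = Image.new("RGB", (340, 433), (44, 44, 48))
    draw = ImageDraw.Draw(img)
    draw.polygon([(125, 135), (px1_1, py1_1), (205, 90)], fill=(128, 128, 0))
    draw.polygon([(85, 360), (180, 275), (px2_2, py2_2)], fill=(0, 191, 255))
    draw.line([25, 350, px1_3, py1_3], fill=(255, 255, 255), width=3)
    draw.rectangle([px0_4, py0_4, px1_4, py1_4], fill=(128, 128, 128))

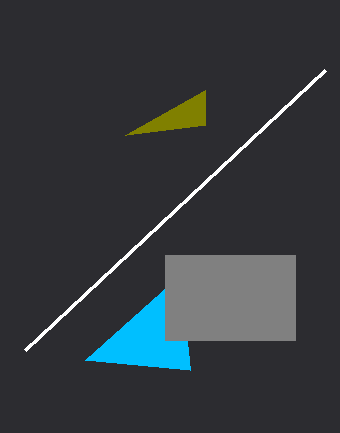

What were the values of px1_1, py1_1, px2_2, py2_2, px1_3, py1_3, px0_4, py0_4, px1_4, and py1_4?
px1_1 = 205
py1_1 = 125
px2_2 = 190
py2_2 = 370
px1_3 = 325
py1_3 = 70
px0_4 = 165
py0_4 = 255
px1_4 = 295
py1_4 = 340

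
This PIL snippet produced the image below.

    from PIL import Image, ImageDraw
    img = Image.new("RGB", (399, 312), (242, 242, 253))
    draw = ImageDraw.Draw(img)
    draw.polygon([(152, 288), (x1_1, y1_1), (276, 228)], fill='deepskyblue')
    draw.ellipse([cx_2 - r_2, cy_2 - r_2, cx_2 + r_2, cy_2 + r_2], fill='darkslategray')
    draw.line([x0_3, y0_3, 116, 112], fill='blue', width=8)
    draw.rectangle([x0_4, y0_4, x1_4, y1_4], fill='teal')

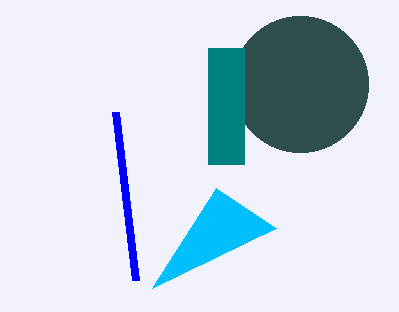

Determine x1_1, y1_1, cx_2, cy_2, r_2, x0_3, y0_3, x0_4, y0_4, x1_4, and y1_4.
x1_1 = 216
y1_1 = 188
cx_2 = 300
cy_2 = 84
r_2 = 68
x0_3 = 136
y0_3 = 280
x0_4 = 208
y0_4 = 48
x1_4 = 244
y1_4 = 164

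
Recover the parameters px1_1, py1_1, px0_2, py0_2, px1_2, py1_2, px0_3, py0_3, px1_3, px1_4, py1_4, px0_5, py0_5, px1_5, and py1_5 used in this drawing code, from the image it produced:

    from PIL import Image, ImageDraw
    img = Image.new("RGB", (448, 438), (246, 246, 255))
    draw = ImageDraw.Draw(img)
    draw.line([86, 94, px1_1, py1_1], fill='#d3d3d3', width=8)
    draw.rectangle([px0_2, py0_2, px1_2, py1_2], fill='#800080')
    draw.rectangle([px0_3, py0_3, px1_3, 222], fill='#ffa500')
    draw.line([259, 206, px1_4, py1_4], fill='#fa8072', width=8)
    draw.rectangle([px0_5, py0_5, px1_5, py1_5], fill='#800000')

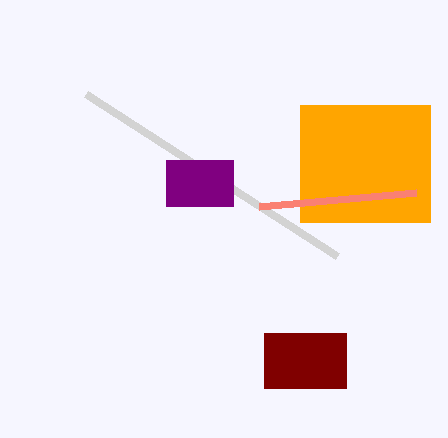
px1_1 = 337, py1_1 = 256, px0_2 = 166, py0_2 = 160, px1_2 = 233, py1_2 = 206, px0_3 = 300, py0_3 = 105, px1_3 = 430, px1_4 = 416, py1_4 = 192, px0_5 = 264, py0_5 = 333, px1_5 = 346, py1_5 = 388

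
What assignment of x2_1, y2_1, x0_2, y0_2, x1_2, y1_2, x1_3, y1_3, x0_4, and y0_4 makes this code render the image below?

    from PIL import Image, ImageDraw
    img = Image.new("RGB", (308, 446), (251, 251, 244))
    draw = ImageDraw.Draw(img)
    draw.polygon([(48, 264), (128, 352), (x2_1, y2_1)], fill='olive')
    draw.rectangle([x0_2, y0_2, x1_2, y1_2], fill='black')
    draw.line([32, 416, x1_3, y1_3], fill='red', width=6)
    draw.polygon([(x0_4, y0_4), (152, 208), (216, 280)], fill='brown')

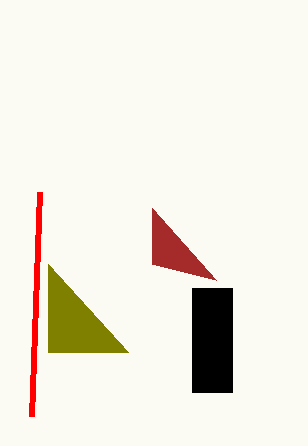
x2_1 = 48
y2_1 = 352
x0_2 = 192
y0_2 = 288
x1_2 = 232
y1_2 = 392
x1_3 = 40
y1_3 = 192
x0_4 = 152
y0_4 = 264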